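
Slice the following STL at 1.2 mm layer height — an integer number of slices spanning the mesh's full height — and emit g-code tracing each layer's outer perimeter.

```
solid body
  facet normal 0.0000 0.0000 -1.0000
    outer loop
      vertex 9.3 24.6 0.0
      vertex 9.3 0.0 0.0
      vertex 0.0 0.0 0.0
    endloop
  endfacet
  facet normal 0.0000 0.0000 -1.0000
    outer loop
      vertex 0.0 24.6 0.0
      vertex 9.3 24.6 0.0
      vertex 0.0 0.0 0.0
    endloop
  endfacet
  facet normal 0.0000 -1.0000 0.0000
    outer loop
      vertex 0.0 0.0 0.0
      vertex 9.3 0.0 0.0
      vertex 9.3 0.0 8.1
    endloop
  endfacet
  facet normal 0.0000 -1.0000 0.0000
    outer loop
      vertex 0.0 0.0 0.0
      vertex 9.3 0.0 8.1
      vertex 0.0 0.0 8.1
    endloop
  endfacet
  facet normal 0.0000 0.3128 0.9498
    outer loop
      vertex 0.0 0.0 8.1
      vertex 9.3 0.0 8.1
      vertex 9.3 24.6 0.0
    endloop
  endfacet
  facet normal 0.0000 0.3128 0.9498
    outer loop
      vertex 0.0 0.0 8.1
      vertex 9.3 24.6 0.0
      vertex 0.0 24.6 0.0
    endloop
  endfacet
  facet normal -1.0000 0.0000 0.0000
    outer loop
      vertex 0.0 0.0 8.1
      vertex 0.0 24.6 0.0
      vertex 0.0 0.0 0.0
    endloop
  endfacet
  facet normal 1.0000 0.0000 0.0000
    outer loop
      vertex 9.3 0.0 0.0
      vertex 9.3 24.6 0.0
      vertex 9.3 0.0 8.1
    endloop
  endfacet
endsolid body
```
; perimeter-only toolpath
G21 ; units = mm
G90 ; absolute positioning
G28 ; home
; layer 1
G0 Z1.2
G0 X0.0 Y0.0
G1 X9.3 Y0.0
G1 X9.3 Y21.1
G1 X0.0 Y21.1
G1 X0.0 Y0.0
; layer 2
G0 Z2.3
G0 X0.0 Y0.0
G1 X9.3 Y0.0
G1 X9.3 Y17.6
G1 X0.0 Y17.6
G1 X0.0 Y0.0
; layer 3
G0 Z3.5
G0 X0.0 Y0.0
G1 X9.3 Y0.0
G1 X9.3 Y14.1
G1 X0.0 Y14.1
G1 X0.0 Y0.0
; layer 4
G0 Z4.6
G0 X0.0 Y0.0
G1 X9.3 Y0.0
G1 X9.3 Y10.5
G1 X0.0 Y10.5
G1 X0.0 Y0.0
; layer 5
G0 Z5.8
G0 X0.0 Y0.0
G1 X9.3 Y0.0
G1 X9.3 Y7.0
G1 X0.0 Y7.0
G1 X0.0 Y0.0
; layer 6
G0 Z6.9
G0 X0.0 Y0.0
G1 X9.3 Y0.0
G1 X9.3 Y3.5
G1 X0.0 Y3.5
G1 X0.0 Y0.0
M2 ; end

The solid is a wedge (ramp): 9.3 × 24.6 mm base, rising to 8.1 mm along the y=0 edge and sloping linearly to z=0 at y=24.6. Slicing at Δz = 1.2 mm — 7 equal slices spanning the solid's height, so layer i sits at z = i·h/7 — gives 6 non-empty perimeters. Each is a 4-segment closed polygon; G0 lifts to the layer z and rapids to the start vertex, then G1 traces the edges. The cross-section shrinks linearly with z (the slice at the apex is degenerate and omitted).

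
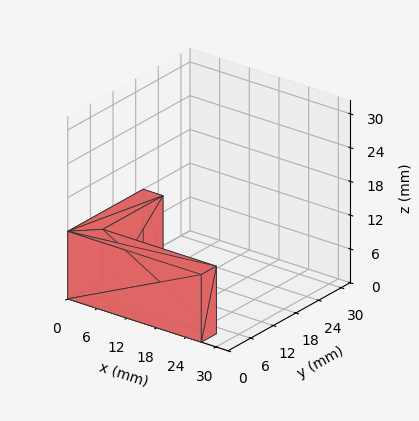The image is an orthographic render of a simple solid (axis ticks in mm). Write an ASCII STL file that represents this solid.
Reading the render: the shape is an L-shaped prism: outer 27 × 20 mm, arm thicknesses ≈ 4 mm (horizontal) and 4 mm (vertical), extruded 12 mm in z (dimensions read to the nearest mm from the axis ticks). For the STL, each face is triangulated and given an outward normal.

solid part
  facet normal 0.0000 0.0000 -1.0000
    outer loop
      vertex 27.000 4.000 0.000
      vertex 27.000 0.000 0.000
      vertex 0.000 0.000 0.000
    endloop
  endfacet
  facet normal 0.0000 0.0000 -1.0000
    outer loop
      vertex 4.000 4.000 0.000
      vertex 27.000 4.000 0.000
      vertex 0.000 0.000 0.000
    endloop
  endfacet
  facet normal 0.0000 0.0000 -1.0000
    outer loop
      vertex 4.000 20.000 0.000
      vertex 4.000 4.000 0.000
      vertex 0.000 0.000 0.000
    endloop
  endfacet
  facet normal 0.0000 0.0000 -1.0000
    outer loop
      vertex 0.000 20.000 0.000
      vertex 4.000 20.000 0.000
      vertex 0.000 0.000 0.000
    endloop
  endfacet
  facet normal 0.0000 0.0000 1.0000
    outer loop
      vertex 0.000 0.000 12.000
      vertex 27.000 0.000 12.000
      vertex 27.000 4.000 12.000
    endloop
  endfacet
  facet normal 0.0000 0.0000 1.0000
    outer loop
      vertex 0.000 0.000 12.000
      vertex 27.000 4.000 12.000
      vertex 4.000 4.000 12.000
    endloop
  endfacet
  facet normal 0.0000 0.0000 1.0000
    outer loop
      vertex 0.000 0.000 12.000
      vertex 4.000 4.000 12.000
      vertex 4.000 20.000 12.000
    endloop
  endfacet
  facet normal 0.0000 0.0000 1.0000
    outer loop
      vertex 0.000 0.000 12.000
      vertex 4.000 20.000 12.000
      vertex 0.000 20.000 12.000
    endloop
  endfacet
  facet normal 0.0000 -1.0000 0.0000
    outer loop
      vertex 0.000 0.000 0.000
      vertex 27.000 0.000 0.000
      vertex 27.000 0.000 12.000
    endloop
  endfacet
  facet normal 0.0000 -1.0000 0.0000
    outer loop
      vertex 0.000 0.000 0.000
      vertex 27.000 0.000 12.000
      vertex 0.000 0.000 12.000
    endloop
  endfacet
  facet normal 1.0000 0.0000 0.0000
    outer loop
      vertex 27.000 0.000 0.000
      vertex 27.000 4.000 0.000
      vertex 27.000 4.000 12.000
    endloop
  endfacet
  facet normal 1.0000 0.0000 0.0000
    outer loop
      vertex 27.000 0.000 0.000
      vertex 27.000 4.000 12.000
      vertex 27.000 0.000 12.000
    endloop
  endfacet
  facet normal 0.0000 1.0000 0.0000
    outer loop
      vertex 27.000 4.000 0.000
      vertex 4.000 4.000 0.000
      vertex 4.000 4.000 12.000
    endloop
  endfacet
  facet normal 0.0000 1.0000 0.0000
    outer loop
      vertex 27.000 4.000 0.000
      vertex 4.000 4.000 12.000
      vertex 27.000 4.000 12.000
    endloop
  endfacet
  facet normal 1.0000 0.0000 0.0000
    outer loop
      vertex 4.000 4.000 0.000
      vertex 4.000 20.000 0.000
      vertex 4.000 20.000 12.000
    endloop
  endfacet
  facet normal 1.0000 0.0000 0.0000
    outer loop
      vertex 4.000 4.000 0.000
      vertex 4.000 20.000 12.000
      vertex 4.000 4.000 12.000
    endloop
  endfacet
  facet normal 0.0000 1.0000 0.0000
    outer loop
      vertex 4.000 20.000 0.000
      vertex 0.000 20.000 0.000
      vertex 0.000 20.000 12.000
    endloop
  endfacet
  facet normal 0.0000 1.0000 0.0000
    outer loop
      vertex 4.000 20.000 0.000
      vertex 0.000 20.000 12.000
      vertex 4.000 20.000 12.000
    endloop
  endfacet
  facet normal -1.0000 0.0000 0.0000
    outer loop
      vertex 0.000 20.000 0.000
      vertex 0.000 0.000 0.000
      vertex 0.000 0.000 12.000
    endloop
  endfacet
  facet normal -1.0000 0.0000 0.0000
    outer loop
      vertex 0.000 20.000 0.000
      vertex 0.000 0.000 12.000
      vertex 0.000 20.000 12.000
    endloop
  endfacet
endsolid part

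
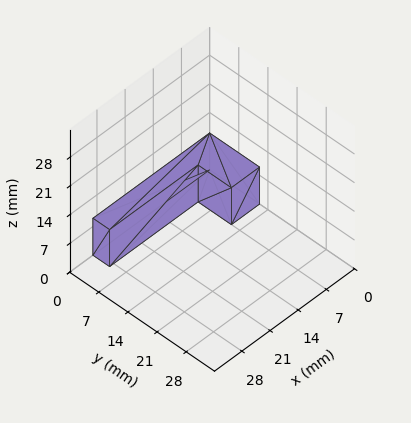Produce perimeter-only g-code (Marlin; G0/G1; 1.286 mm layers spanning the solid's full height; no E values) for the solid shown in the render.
Reading the render: the shape is an L-shaped prism: outer 29 × 12 mm, arm thicknesses ≈ 4 mm (horizontal) and 7 mm (vertical), extruded 9 mm in z (dimensions read to the nearest mm from the axis ticks). For the g-code, the solid's height is divided into equal slices at the stated Δz and each level perimeter traced with G1 moves after a G0 lift.

; perimeter-only toolpath
G21 ; units = mm
G90 ; absolute positioning
G28 ; home
; layer 1
G0 Z1.286
G0 X0.000 Y0.000
G1 X29.000 Y0.000
G1 X29.000 Y4.000
G1 X7.000 Y4.000
G1 X7.000 Y12.000
G1 X0.000 Y12.000
G1 X0.000 Y0.000
; layer 2
G0 Z2.571
G0 X0.000 Y0.000
G1 X29.000 Y0.000
G1 X29.000 Y4.000
G1 X7.000 Y4.000
G1 X7.000 Y12.000
G1 X0.000 Y12.000
G1 X0.000 Y0.000
; layer 3
G0 Z3.857
G0 X0.000 Y0.000
G1 X29.000 Y0.000
G1 X29.000 Y4.000
G1 X7.000 Y4.000
G1 X7.000 Y12.000
G1 X0.000 Y12.000
G1 X0.000 Y0.000
; layer 4
G0 Z5.143
G0 X0.000 Y0.000
G1 X29.000 Y0.000
G1 X29.000 Y4.000
G1 X7.000 Y4.000
G1 X7.000 Y12.000
G1 X0.000 Y12.000
G1 X0.000 Y0.000
; layer 5
G0 Z6.429
G0 X0.000 Y0.000
G1 X29.000 Y0.000
G1 X29.000 Y4.000
G1 X7.000 Y4.000
G1 X7.000 Y12.000
G1 X0.000 Y12.000
G1 X0.000 Y0.000
; layer 6
G0 Z7.714
G0 X0.000 Y0.000
G1 X29.000 Y0.000
G1 X29.000 Y4.000
G1 X7.000 Y4.000
G1 X7.000 Y12.000
G1 X0.000 Y12.000
G1 X0.000 Y0.000
; layer 7
G0 Z9.000
G0 X0.000 Y0.000
G1 X29.000 Y0.000
G1 X29.000 Y4.000
G1 X7.000 Y4.000
G1 X7.000 Y12.000
G1 X0.000 Y12.000
G1 X0.000 Y0.000
M2 ; end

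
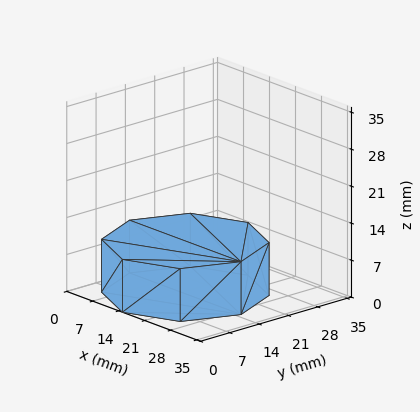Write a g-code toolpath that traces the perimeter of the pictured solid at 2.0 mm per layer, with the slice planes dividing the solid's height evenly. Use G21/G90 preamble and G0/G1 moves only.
Reading the render: the shape is a regular 8-sided prism (a cylinder approximated with 8 flat sides), circumscribed radius ≈ 15 mm, height ≈ 10 mm (dimensions read to the nearest mm from the axis ticks). For the g-code, the solid's height is divided into equal slices at the stated Δz and each level perimeter traced with G1 moves after a G0 lift.

; perimeter-only toolpath
G21 ; units = mm
G90 ; absolute positioning
G28 ; home
; layer 1
G0 Z2.0
G0 X30.0 Y15.0
G1 X25.6 Y25.6
G1 X15.0 Y30.0
G1 X4.4 Y25.6
G1 X0.0 Y15.0
G1 X4.4 Y4.4
G1 X15.0 Y0.0
G1 X25.6 Y4.4
G1 X30.0 Y15.0
; layer 2
G0 Z4.0
G0 X30.0 Y15.0
G1 X25.6 Y25.6
G1 X15.0 Y30.0
G1 X4.4 Y25.6
G1 X0.0 Y15.0
G1 X4.4 Y4.4
G1 X15.0 Y0.0
G1 X25.6 Y4.4
G1 X30.0 Y15.0
; layer 3
G0 Z6.0
G0 X30.0 Y15.0
G1 X25.6 Y25.6
G1 X15.0 Y30.0
G1 X4.4 Y25.6
G1 X0.0 Y15.0
G1 X4.4 Y4.4
G1 X15.0 Y0.0
G1 X25.6 Y4.4
G1 X30.0 Y15.0
; layer 4
G0 Z8.0
G0 X30.0 Y15.0
G1 X25.6 Y25.6
G1 X15.0 Y30.0
G1 X4.4 Y25.6
G1 X0.0 Y15.0
G1 X4.4 Y4.4
G1 X15.0 Y0.0
G1 X25.6 Y4.4
G1 X30.0 Y15.0
; layer 5
G0 Z10.0
G0 X30.0 Y15.0
G1 X25.6 Y25.6
G1 X15.0 Y30.0
G1 X4.4 Y25.6
G1 X0.0 Y15.0
G1 X4.4 Y4.4
G1 X15.0 Y0.0
G1 X25.6 Y4.4
G1 X30.0 Y15.0
M2 ; end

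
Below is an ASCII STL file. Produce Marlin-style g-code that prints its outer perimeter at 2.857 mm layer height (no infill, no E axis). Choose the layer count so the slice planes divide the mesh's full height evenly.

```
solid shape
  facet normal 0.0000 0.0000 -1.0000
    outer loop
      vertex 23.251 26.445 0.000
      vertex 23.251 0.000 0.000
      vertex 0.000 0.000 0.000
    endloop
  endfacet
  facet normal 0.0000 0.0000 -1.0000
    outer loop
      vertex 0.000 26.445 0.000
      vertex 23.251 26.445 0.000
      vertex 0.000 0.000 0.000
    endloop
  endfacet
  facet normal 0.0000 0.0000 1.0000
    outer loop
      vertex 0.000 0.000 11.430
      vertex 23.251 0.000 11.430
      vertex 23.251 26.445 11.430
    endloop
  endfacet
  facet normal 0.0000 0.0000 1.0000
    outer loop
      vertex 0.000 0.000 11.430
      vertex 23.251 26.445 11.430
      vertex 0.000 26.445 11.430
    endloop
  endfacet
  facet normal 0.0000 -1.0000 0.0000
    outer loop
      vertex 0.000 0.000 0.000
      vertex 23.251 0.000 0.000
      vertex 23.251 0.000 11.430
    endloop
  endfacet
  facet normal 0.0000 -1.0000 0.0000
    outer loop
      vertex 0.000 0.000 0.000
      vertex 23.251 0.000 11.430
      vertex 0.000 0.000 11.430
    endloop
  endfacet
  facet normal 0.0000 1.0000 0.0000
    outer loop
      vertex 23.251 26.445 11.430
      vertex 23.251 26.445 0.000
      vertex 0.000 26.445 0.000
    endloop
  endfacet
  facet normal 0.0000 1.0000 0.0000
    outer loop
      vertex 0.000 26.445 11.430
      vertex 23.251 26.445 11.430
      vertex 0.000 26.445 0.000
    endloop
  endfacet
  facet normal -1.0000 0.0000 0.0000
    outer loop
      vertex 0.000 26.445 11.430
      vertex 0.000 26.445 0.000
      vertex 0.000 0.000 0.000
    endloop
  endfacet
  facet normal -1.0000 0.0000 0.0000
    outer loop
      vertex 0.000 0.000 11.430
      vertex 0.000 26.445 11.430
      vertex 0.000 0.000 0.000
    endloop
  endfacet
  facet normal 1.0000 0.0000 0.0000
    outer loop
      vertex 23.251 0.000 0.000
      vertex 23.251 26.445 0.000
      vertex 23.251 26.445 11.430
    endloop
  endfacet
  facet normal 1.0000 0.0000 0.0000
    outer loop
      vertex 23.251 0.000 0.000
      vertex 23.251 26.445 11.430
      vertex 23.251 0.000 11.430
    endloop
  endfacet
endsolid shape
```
; perimeter-only toolpath
G21 ; units = mm
G90 ; absolute positioning
G28 ; home
; layer 1
G0 Z2.857
G0 X0.000 Y0.000
G1 X23.251 Y0.000
G1 X23.251 Y26.445
G1 X0.000 Y26.445
G1 X0.000 Y0.000
; layer 2
G0 Z5.715
G0 X0.000 Y0.000
G1 X23.251 Y0.000
G1 X23.251 Y26.445
G1 X0.000 Y26.445
G1 X0.000 Y0.000
; layer 3
G0 Z8.572
G0 X0.000 Y0.000
G1 X23.251 Y0.000
G1 X23.251 Y26.445
G1 X0.000 Y26.445
G1 X0.000 Y0.000
; layer 4
G0 Z11.430
G0 X0.000 Y0.000
G1 X23.251 Y0.000
G1 X23.251 Y26.445
G1 X0.000 Y26.445
G1 X0.000 Y0.000
M2 ; end

The solid is a rectangular box, roughly 23.3 × 26.4 mm footprint and 11.4 mm tall. Slicing at Δz = 2.857 mm — 4 equal slices spanning the solid's height, so layer i sits at z = i·h/4 — gives 4 non-empty perimeters. Each is a 4-segment closed polygon; G0 lifts to the layer z and rapids to the start vertex, then G1 traces the edges.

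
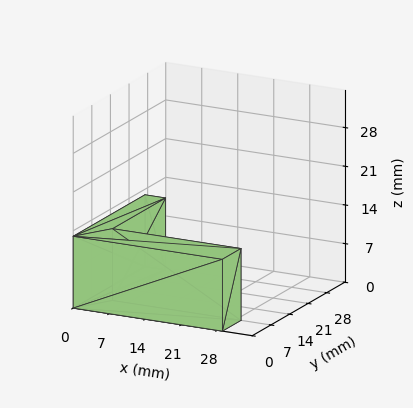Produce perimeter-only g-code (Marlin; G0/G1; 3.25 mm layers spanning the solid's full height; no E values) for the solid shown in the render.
Reading the render: the shape is an L-shaped prism: outer 29 × 27 mm, arm thicknesses ≈ 7 mm (horizontal) and 4 mm (vertical), extruded 13 mm in z (dimensions read to the nearest mm from the axis ticks). For the g-code, the solid's height is divided into equal slices at the stated Δz and each level perimeter traced with G1 moves after a G0 lift.

; perimeter-only toolpath
G21 ; units = mm
G90 ; absolute positioning
G28 ; home
; layer 1
G0 Z3.25
G0 X0.00 Y0.00
G1 X29.00 Y0.00
G1 X29.00 Y7.00
G1 X4.00 Y7.00
G1 X4.00 Y27.00
G1 X0.00 Y27.00
G1 X0.00 Y0.00
; layer 2
G0 Z6.50
G0 X0.00 Y0.00
G1 X29.00 Y0.00
G1 X29.00 Y7.00
G1 X4.00 Y7.00
G1 X4.00 Y27.00
G1 X0.00 Y27.00
G1 X0.00 Y0.00
; layer 3
G0 Z9.75
G0 X0.00 Y0.00
G1 X29.00 Y0.00
G1 X29.00 Y7.00
G1 X4.00 Y7.00
G1 X4.00 Y27.00
G1 X0.00 Y27.00
G1 X0.00 Y0.00
; layer 4
G0 Z13.00
G0 X0.00 Y0.00
G1 X29.00 Y0.00
G1 X29.00 Y7.00
G1 X4.00 Y7.00
G1 X4.00 Y27.00
G1 X0.00 Y27.00
G1 X0.00 Y0.00
M2 ; end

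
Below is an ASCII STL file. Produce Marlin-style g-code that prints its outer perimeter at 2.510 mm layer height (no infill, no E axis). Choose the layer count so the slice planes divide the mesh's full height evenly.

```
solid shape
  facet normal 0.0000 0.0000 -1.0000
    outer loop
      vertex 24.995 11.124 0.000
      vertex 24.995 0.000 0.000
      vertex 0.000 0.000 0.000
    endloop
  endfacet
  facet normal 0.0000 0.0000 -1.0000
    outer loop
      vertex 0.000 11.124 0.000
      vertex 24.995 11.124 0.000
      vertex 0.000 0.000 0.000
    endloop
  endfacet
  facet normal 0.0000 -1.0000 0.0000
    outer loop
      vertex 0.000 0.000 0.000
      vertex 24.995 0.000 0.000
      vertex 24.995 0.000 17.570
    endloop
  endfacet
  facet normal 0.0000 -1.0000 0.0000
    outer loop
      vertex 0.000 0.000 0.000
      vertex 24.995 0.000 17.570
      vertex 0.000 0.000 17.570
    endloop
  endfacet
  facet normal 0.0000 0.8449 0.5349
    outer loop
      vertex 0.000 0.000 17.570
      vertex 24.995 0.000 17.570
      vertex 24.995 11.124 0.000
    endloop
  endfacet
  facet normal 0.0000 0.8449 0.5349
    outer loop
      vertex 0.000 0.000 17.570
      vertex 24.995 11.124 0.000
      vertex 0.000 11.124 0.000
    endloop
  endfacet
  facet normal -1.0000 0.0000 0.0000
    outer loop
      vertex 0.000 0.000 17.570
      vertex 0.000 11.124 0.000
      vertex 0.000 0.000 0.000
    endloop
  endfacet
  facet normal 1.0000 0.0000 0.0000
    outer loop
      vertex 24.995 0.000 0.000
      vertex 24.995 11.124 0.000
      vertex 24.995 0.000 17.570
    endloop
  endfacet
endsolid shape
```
; perimeter-only toolpath
G21 ; units = mm
G90 ; absolute positioning
G28 ; home
; layer 1
G0 Z2.510
G0 X0.000 Y0.000
G1 X24.995 Y0.000
G1 X24.995 Y9.535
G1 X0.000 Y9.535
G1 X0.000 Y0.000
; layer 2
G0 Z5.020
G0 X0.000 Y0.000
G1 X24.995 Y0.000
G1 X24.995 Y7.946
G1 X0.000 Y7.946
G1 X0.000 Y0.000
; layer 3
G0 Z7.530
G0 X0.000 Y0.000
G1 X24.995 Y0.000
G1 X24.995 Y6.357
G1 X0.000 Y6.357
G1 X0.000 Y0.000
; layer 4
G0 Z10.040
G0 X0.000 Y0.000
G1 X24.995 Y0.000
G1 X24.995 Y4.767
G1 X0.000 Y4.767
G1 X0.000 Y0.000
; layer 5
G0 Z12.550
G0 X0.000 Y0.000
G1 X24.995 Y0.000
G1 X24.995 Y3.178
G1 X0.000 Y3.178
G1 X0.000 Y0.000
; layer 6
G0 Z15.060
G0 X0.000 Y0.000
G1 X24.995 Y0.000
G1 X24.995 Y1.589
G1 X0.000 Y1.589
G1 X0.000 Y0.000
M2 ; end

The solid is a wedge (ramp): 25 × 11.1 mm base, rising to 17.6 mm along the y=0 edge and sloping linearly to z=0 at y=11.1. Slicing at Δz = 2.510 mm — 7 equal slices spanning the solid's height, so layer i sits at z = i·h/7 — gives 6 non-empty perimeters. Each is a 4-segment closed polygon; G0 lifts to the layer z and rapids to the start vertex, then G1 traces the edges. The cross-section shrinks linearly with z (the slice at the apex is degenerate and omitted).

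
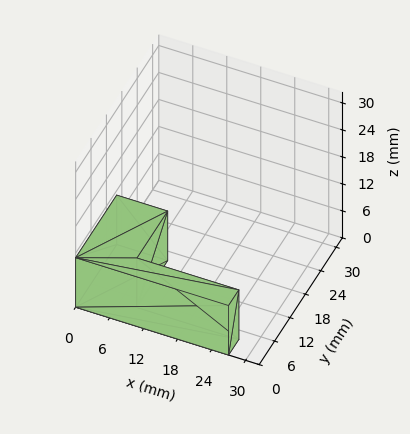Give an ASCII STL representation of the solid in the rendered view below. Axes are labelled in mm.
Reading the render: the shape is an L-shaped prism: outer 27 × 16 mm, arm thicknesses ≈ 4 mm (horizontal) and 9 mm (vertical), extruded 11 mm in z (dimensions read to the nearest mm from the axis ticks). For the STL, each face is triangulated and given an outward normal.

solid part
  facet normal 0.0000 0.0000 -1.0000
    outer loop
      vertex 27.0 4.0 0.0
      vertex 27.0 0.0 0.0
      vertex 0.0 0.0 0.0
    endloop
  endfacet
  facet normal 0.0000 0.0000 -1.0000
    outer loop
      vertex 9.0 4.0 0.0
      vertex 27.0 4.0 0.0
      vertex 0.0 0.0 0.0
    endloop
  endfacet
  facet normal 0.0000 0.0000 -1.0000
    outer loop
      vertex 9.0 16.0 0.0
      vertex 9.0 4.0 0.0
      vertex 0.0 0.0 0.0
    endloop
  endfacet
  facet normal 0.0000 0.0000 -1.0000
    outer loop
      vertex 0.0 16.0 0.0
      vertex 9.0 16.0 0.0
      vertex 0.0 0.0 0.0
    endloop
  endfacet
  facet normal 0.0000 0.0000 1.0000
    outer loop
      vertex 0.0 0.0 11.0
      vertex 27.0 0.0 11.0
      vertex 27.0 4.0 11.0
    endloop
  endfacet
  facet normal 0.0000 0.0000 1.0000
    outer loop
      vertex 0.0 0.0 11.0
      vertex 27.0 4.0 11.0
      vertex 9.0 4.0 11.0
    endloop
  endfacet
  facet normal 0.0000 0.0000 1.0000
    outer loop
      vertex 0.0 0.0 11.0
      vertex 9.0 4.0 11.0
      vertex 9.0 16.0 11.0
    endloop
  endfacet
  facet normal 0.0000 0.0000 1.0000
    outer loop
      vertex 0.0 0.0 11.0
      vertex 9.0 16.0 11.0
      vertex 0.0 16.0 11.0
    endloop
  endfacet
  facet normal 0.0000 -1.0000 0.0000
    outer loop
      vertex 0.0 0.0 0.0
      vertex 27.0 0.0 0.0
      vertex 27.0 0.0 11.0
    endloop
  endfacet
  facet normal 0.0000 -1.0000 0.0000
    outer loop
      vertex 0.0 0.0 0.0
      vertex 27.0 0.0 11.0
      vertex 0.0 0.0 11.0
    endloop
  endfacet
  facet normal 1.0000 0.0000 0.0000
    outer loop
      vertex 27.0 0.0 0.0
      vertex 27.0 4.0 0.0
      vertex 27.0 4.0 11.0
    endloop
  endfacet
  facet normal 1.0000 0.0000 0.0000
    outer loop
      vertex 27.0 0.0 0.0
      vertex 27.0 4.0 11.0
      vertex 27.0 0.0 11.0
    endloop
  endfacet
  facet normal 0.0000 1.0000 0.0000
    outer loop
      vertex 27.0 4.0 0.0
      vertex 9.0 4.0 0.0
      vertex 9.0 4.0 11.0
    endloop
  endfacet
  facet normal 0.0000 1.0000 0.0000
    outer loop
      vertex 27.0 4.0 0.0
      vertex 9.0 4.0 11.0
      vertex 27.0 4.0 11.0
    endloop
  endfacet
  facet normal 1.0000 0.0000 0.0000
    outer loop
      vertex 9.0 4.0 0.0
      vertex 9.0 16.0 0.0
      vertex 9.0 16.0 11.0
    endloop
  endfacet
  facet normal 1.0000 0.0000 0.0000
    outer loop
      vertex 9.0 4.0 0.0
      vertex 9.0 16.0 11.0
      vertex 9.0 4.0 11.0
    endloop
  endfacet
  facet normal 0.0000 1.0000 0.0000
    outer loop
      vertex 9.0 16.0 0.0
      vertex 0.0 16.0 0.0
      vertex 0.0 16.0 11.0
    endloop
  endfacet
  facet normal 0.0000 1.0000 0.0000
    outer loop
      vertex 9.0 16.0 0.0
      vertex 0.0 16.0 11.0
      vertex 9.0 16.0 11.0
    endloop
  endfacet
  facet normal -1.0000 0.0000 0.0000
    outer loop
      vertex 0.0 16.0 0.0
      vertex 0.0 0.0 0.0
      vertex 0.0 0.0 11.0
    endloop
  endfacet
  facet normal -1.0000 0.0000 0.0000
    outer loop
      vertex 0.0 16.0 0.0
      vertex 0.0 0.0 11.0
      vertex 0.0 16.0 11.0
    endloop
  endfacet
endsolid part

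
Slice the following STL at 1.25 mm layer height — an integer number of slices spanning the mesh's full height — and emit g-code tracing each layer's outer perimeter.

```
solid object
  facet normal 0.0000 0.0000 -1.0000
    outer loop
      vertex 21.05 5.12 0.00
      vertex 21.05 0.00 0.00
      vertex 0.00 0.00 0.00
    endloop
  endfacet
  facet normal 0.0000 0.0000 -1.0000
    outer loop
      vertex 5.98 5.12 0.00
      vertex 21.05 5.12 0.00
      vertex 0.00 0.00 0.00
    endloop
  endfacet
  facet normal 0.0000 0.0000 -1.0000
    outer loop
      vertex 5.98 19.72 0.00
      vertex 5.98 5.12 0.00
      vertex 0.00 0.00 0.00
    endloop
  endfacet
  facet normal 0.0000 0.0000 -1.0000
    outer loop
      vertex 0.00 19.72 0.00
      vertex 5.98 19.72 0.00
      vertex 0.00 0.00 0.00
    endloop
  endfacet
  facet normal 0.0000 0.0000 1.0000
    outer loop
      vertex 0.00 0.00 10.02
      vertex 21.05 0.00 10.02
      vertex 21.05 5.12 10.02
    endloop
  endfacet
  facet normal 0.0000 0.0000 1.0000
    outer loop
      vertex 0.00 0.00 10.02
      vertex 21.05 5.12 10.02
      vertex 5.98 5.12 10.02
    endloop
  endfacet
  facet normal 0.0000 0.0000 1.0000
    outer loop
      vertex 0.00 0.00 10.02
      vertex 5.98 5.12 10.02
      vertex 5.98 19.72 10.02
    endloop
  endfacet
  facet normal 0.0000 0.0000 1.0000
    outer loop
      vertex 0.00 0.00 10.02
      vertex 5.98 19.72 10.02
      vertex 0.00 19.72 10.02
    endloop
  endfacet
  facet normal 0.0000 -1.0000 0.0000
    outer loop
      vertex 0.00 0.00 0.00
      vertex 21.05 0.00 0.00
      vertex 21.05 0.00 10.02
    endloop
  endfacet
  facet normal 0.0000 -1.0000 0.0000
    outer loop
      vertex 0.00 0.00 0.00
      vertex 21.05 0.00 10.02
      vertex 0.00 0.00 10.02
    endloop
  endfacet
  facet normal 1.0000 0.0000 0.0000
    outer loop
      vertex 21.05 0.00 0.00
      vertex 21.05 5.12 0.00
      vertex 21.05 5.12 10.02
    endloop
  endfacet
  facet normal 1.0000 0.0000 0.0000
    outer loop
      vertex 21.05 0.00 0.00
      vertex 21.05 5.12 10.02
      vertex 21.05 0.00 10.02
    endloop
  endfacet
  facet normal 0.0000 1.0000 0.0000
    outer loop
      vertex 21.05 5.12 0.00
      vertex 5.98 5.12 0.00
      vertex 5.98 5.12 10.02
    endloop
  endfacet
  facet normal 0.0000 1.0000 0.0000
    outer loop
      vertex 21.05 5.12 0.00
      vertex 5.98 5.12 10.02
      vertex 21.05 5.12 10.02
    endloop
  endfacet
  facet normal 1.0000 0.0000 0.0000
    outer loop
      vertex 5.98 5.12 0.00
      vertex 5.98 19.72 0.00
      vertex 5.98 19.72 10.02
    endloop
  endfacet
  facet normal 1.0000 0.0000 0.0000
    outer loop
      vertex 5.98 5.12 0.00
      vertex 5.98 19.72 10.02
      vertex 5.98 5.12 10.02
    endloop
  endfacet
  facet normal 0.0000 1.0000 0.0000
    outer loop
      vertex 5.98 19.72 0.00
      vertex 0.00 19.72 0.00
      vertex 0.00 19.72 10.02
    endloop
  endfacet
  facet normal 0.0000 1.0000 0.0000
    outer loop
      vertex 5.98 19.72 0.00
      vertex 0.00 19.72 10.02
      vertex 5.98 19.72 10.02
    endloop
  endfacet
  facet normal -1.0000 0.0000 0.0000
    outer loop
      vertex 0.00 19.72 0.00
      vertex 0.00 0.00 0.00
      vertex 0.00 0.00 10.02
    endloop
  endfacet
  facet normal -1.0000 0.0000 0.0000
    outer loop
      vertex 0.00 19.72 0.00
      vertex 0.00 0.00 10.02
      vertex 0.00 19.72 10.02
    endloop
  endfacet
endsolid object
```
; perimeter-only toolpath
G21 ; units = mm
G90 ; absolute positioning
G28 ; home
; layer 1
G0 Z1.25
G0 X0.00 Y0.00
G1 X21.05 Y0.00
G1 X21.05 Y5.12
G1 X5.98 Y5.12
G1 X5.98 Y19.72
G1 X0.00 Y19.72
G1 X0.00 Y0.00
; layer 2
G0 Z2.50
G0 X0.00 Y0.00
G1 X21.05 Y0.00
G1 X21.05 Y5.12
G1 X5.98 Y5.12
G1 X5.98 Y19.72
G1 X0.00 Y19.72
G1 X0.00 Y0.00
; layer 3
G0 Z3.76
G0 X0.00 Y0.00
G1 X21.05 Y0.00
G1 X21.05 Y5.12
G1 X5.98 Y5.12
G1 X5.98 Y19.72
G1 X0.00 Y19.72
G1 X0.00 Y0.00
; layer 4
G0 Z5.01
G0 X0.00 Y0.00
G1 X21.05 Y0.00
G1 X21.05 Y5.12
G1 X5.98 Y5.12
G1 X5.98 Y19.72
G1 X0.00 Y19.72
G1 X0.00 Y0.00
; layer 5
G0 Z6.26
G0 X0.00 Y0.00
G1 X21.05 Y0.00
G1 X21.05 Y5.12
G1 X5.98 Y5.12
G1 X5.98 Y19.72
G1 X0.00 Y19.72
G1 X0.00 Y0.00
; layer 6
G0 Z7.51
G0 X0.00 Y0.00
G1 X21.05 Y0.00
G1 X21.05 Y5.12
G1 X5.98 Y5.12
G1 X5.98 Y19.72
G1 X0.00 Y19.72
G1 X0.00 Y0.00
; layer 7
G0 Z8.77
G0 X0.00 Y0.00
G1 X21.05 Y0.00
G1 X21.05 Y5.12
G1 X5.98 Y5.12
G1 X5.98 Y19.72
G1 X0.00 Y19.72
G1 X0.00 Y0.00
; layer 8
G0 Z10.02
G0 X0.00 Y0.00
G1 X21.05 Y0.00
G1 X21.05 Y5.12
G1 X5.98 Y5.12
G1 X5.98 Y19.72
G1 X0.00 Y19.72
G1 X0.00 Y0.00
M2 ; end

The solid is an L-shaped prism: outer 21.1 × 19.7 mm, arm thicknesses ≈ 5.12 mm (horizontal) and 5.98 mm (vertical), extruded 10 mm in z. Slicing at Δz = 1.25 mm — 8 equal slices spanning the solid's height, so layer i sits at z = i·h/8 — gives 8 non-empty perimeters. Each is a 6-segment closed polygon; G0 lifts to the layer z and rapids to the start vertex, then G1 traces the edges.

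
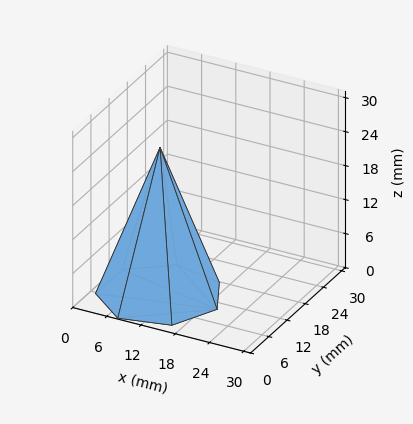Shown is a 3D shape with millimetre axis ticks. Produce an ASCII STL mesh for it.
Reading the render: the shape is a regular 7-sided pyramid, base circumscribed radius ≈ 10 mm, apex at z ≈ 26 mm (dimensions read to the nearest mm from the axis ticks). For the STL, each face is triangulated and given an outward normal.

solid part
  facet normal 0.0000 0.0000 -1.0000
    outer loop
      vertex 7.77 19.75 0.00
      vertex 16.23 17.82 0.00
      vertex 20.00 10.00 0.00
    endloop
  endfacet
  facet normal 0.0000 0.0000 -1.0000
    outer loop
      vertex 0.99 14.34 0.00
      vertex 7.77 19.75 0.00
      vertex 20.00 10.00 0.00
    endloop
  endfacet
  facet normal 0.0000 0.0000 -1.0000
    outer loop
      vertex 0.99 5.66 0.00
      vertex 0.99 14.34 0.00
      vertex 20.00 10.00 0.00
    endloop
  endfacet
  facet normal 0.0000 0.0000 -1.0000
    outer loop
      vertex 7.77 0.25 0.00
      vertex 0.99 5.66 0.00
      vertex 20.00 10.00 0.00
    endloop
  endfacet
  facet normal 0.0000 0.0000 -1.0000
    outer loop
      vertex 16.23 2.18 0.00
      vertex 7.77 0.25 0.00
      vertex 20.00 10.00 0.00
    endloop
  endfacet
  facet normal 0.8511 0.4103 0.3274
    outer loop
      vertex 20.00 10.00 0.00
      vertex 16.23 17.82 0.00
      vertex 10.00 10.00 26.00
    endloop
  endfacet
  facet normal 0.2102 0.9212 0.3274
    outer loop
      vertex 16.23 17.82 0.00
      vertex 7.77 19.75 0.00
      vertex 10.00 10.00 26.00
    endloop
  endfacet
  facet normal -0.5893 0.7385 0.3275
    outer loop
      vertex 7.77 19.75 0.00
      vertex 0.99 14.34 0.00
      vertex 10.00 10.00 26.00
    endloop
  endfacet
  facet normal -0.9449 0.0000 0.3274
    outer loop
      vertex 0.99 14.34 0.00
      vertex 0.99 5.66 0.00
      vertex 10.00 10.00 26.00
    endloop
  endfacet
  facet normal -0.5893 -0.7385 0.3275
    outer loop
      vertex 0.99 5.66 0.00
      vertex 7.77 0.25 0.00
      vertex 10.00 10.00 26.00
    endloop
  endfacet
  facet normal 0.2102 -0.9212 0.3274
    outer loop
      vertex 7.77 0.25 0.00
      vertex 16.23 2.18 0.00
      vertex 10.00 10.00 26.00
    endloop
  endfacet
  facet normal 0.8511 -0.4103 0.3274
    outer loop
      vertex 16.23 2.18 0.00
      vertex 20.00 10.00 0.00
      vertex 10.00 10.00 26.00
    endloop
  endfacet
endsolid part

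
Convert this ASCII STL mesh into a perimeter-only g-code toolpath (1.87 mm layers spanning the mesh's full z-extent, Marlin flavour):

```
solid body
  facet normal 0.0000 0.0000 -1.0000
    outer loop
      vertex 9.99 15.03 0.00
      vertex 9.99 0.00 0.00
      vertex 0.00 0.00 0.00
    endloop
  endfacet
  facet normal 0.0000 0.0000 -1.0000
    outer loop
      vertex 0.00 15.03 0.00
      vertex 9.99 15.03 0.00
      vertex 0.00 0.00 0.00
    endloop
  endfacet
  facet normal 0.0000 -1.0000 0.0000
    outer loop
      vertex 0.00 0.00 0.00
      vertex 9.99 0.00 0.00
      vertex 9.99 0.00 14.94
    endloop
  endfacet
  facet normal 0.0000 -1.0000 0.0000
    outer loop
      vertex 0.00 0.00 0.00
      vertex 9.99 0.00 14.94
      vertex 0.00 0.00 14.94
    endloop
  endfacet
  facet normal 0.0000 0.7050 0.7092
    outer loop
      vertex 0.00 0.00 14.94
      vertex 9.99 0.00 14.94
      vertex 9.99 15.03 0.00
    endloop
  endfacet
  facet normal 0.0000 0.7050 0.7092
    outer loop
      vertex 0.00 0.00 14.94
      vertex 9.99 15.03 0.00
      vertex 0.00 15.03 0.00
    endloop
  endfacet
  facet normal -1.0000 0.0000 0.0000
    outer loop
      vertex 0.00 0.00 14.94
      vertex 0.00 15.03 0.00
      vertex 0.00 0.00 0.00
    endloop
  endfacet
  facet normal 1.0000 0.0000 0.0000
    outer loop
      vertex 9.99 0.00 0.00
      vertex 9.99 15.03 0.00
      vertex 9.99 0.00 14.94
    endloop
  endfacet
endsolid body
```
; perimeter-only toolpath
G21 ; units = mm
G90 ; absolute positioning
G28 ; home
; layer 1
G0 Z1.87
G0 X0.00 Y0.00
G1 X9.99 Y0.00
G1 X9.99 Y13.15
G1 X0.00 Y13.15
G1 X0.00 Y0.00
; layer 2
G0 Z3.73
G0 X0.00 Y0.00
G1 X9.99 Y0.00
G1 X9.99 Y11.27
G1 X0.00 Y11.27
G1 X0.00 Y0.00
; layer 3
G0 Z5.60
G0 X0.00 Y0.00
G1 X9.99 Y0.00
G1 X9.99 Y9.39
G1 X0.00 Y9.39
G1 X0.00 Y0.00
; layer 4
G0 Z7.47
G0 X0.00 Y0.00
G1 X9.99 Y0.00
G1 X9.99 Y7.51
G1 X0.00 Y7.51
G1 X0.00 Y0.00
; layer 5
G0 Z9.34
G0 X0.00 Y0.00
G1 X9.99 Y0.00
G1 X9.99 Y5.64
G1 X0.00 Y5.64
G1 X0.00 Y0.00
; layer 6
G0 Z11.21
G0 X0.00 Y0.00
G1 X9.99 Y0.00
G1 X9.99 Y3.76
G1 X0.00 Y3.76
G1 X0.00 Y0.00
; layer 7
G0 Z13.07
G0 X0.00 Y0.00
G1 X9.99 Y0.00
G1 X9.99 Y1.88
G1 X0.00 Y1.88
G1 X0.00 Y0.00
M2 ; end

The solid is a wedge (ramp): 9.99 × 15 mm base, rising to 14.9 mm along the y=0 edge and sloping linearly to z=0 at y=15. Slicing at Δz = 1.87 mm — 8 equal slices spanning the solid's height, so layer i sits at z = i·h/8 — gives 7 non-empty perimeters. Each is a 4-segment closed polygon; G0 lifts to the layer z and rapids to the start vertex, then G1 traces the edges. The cross-section shrinks linearly with z (the slice at the apex is degenerate and omitted).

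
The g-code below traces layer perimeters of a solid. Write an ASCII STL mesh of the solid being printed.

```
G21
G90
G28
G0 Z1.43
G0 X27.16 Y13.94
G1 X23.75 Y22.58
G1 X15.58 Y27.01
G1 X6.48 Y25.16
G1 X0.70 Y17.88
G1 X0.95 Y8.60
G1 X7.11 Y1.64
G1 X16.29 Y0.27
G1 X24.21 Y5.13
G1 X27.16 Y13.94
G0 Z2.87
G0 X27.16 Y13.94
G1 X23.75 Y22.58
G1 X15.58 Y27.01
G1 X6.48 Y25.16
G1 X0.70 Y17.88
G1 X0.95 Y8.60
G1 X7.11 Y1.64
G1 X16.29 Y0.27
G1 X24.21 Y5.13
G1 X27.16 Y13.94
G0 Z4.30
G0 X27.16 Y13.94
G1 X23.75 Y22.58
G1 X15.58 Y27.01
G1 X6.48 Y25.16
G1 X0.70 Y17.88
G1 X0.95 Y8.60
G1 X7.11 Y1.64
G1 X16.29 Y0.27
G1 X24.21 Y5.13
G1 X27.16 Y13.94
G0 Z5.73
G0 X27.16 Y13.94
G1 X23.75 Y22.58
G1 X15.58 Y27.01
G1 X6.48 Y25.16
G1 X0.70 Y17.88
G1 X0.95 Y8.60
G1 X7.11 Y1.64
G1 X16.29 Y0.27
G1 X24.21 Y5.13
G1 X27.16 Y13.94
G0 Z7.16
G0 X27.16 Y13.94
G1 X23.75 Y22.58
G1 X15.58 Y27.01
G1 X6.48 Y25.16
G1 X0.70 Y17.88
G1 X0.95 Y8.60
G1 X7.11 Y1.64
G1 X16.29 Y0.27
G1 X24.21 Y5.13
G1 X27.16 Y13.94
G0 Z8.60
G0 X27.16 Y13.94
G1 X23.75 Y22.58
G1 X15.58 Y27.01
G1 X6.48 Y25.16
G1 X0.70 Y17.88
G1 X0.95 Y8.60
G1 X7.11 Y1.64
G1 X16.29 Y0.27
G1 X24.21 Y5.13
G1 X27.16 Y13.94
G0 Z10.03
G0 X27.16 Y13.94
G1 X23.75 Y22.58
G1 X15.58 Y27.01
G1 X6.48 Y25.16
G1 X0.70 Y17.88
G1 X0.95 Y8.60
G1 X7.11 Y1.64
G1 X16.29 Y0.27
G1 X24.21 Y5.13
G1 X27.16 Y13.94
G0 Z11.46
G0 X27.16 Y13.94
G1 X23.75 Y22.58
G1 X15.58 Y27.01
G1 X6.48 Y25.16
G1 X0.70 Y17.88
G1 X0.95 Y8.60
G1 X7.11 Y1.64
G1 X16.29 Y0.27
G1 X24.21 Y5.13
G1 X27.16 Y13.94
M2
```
solid part
  facet normal 0.0000 0.0000 -1.0000
    outer loop
      vertex 15.58 27.01 0.00
      vertex 23.75 22.58 0.00
      vertex 27.16 13.94 0.00
    endloop
  endfacet
  facet normal 0.0000 0.0000 -1.0000
    outer loop
      vertex 6.48 25.16 0.00
      vertex 15.58 27.01 0.00
      vertex 27.16 13.94 0.00
    endloop
  endfacet
  facet normal 0.0000 0.0000 -1.0000
    outer loop
      vertex 0.70 17.88 0.00
      vertex 6.48 25.16 0.00
      vertex 27.16 13.94 0.00
    endloop
  endfacet
  facet normal 0.0000 0.0000 -1.0000
    outer loop
      vertex 0.95 8.60 0.00
      vertex 0.70 17.88 0.00
      vertex 27.16 13.94 0.00
    endloop
  endfacet
  facet normal 0.0000 0.0000 -1.0000
    outer loop
      vertex 7.11 1.64 0.00
      vertex 0.95 8.60 0.00
      vertex 27.16 13.94 0.00
    endloop
  endfacet
  facet normal 0.0000 0.0000 -1.0000
    outer loop
      vertex 16.29 0.27 0.00
      vertex 7.11 1.64 0.00
      vertex 27.16 13.94 0.00
    endloop
  endfacet
  facet normal 0.0000 0.0000 -1.0000
    outer loop
      vertex 24.21 5.13 0.00
      vertex 16.29 0.27 0.00
      vertex 27.16 13.94 0.00
    endloop
  endfacet
  facet normal 0.0000 0.0000 1.0000
    outer loop
      vertex 27.16 13.94 11.46
      vertex 23.75 22.58 11.46
      vertex 15.58 27.01 11.46
    endloop
  endfacet
  facet normal 0.0000 0.0000 1.0000
    outer loop
      vertex 27.16 13.94 11.46
      vertex 15.58 27.01 11.46
      vertex 6.48 25.16 11.46
    endloop
  endfacet
  facet normal 0.0000 0.0000 1.0000
    outer loop
      vertex 27.16 13.94 11.46
      vertex 6.48 25.16 11.46
      vertex 0.70 17.88 11.46
    endloop
  endfacet
  facet normal 0.0000 0.0000 1.0000
    outer loop
      vertex 27.16 13.94 11.46
      vertex 0.70 17.88 11.46
      vertex 0.95 8.60 11.46
    endloop
  endfacet
  facet normal 0.0000 0.0000 1.0000
    outer loop
      vertex 27.16 13.94 11.46
      vertex 0.95 8.60 11.46
      vertex 7.11 1.64 11.46
    endloop
  endfacet
  facet normal 0.0000 0.0000 1.0000
    outer loop
      vertex 27.16 13.94 11.46
      vertex 7.11 1.64 11.46
      vertex 16.29 0.27 11.46
    endloop
  endfacet
  facet normal 0.0000 0.0000 1.0000
    outer loop
      vertex 27.16 13.94 11.46
      vertex 16.29 0.27 11.46
      vertex 24.21 5.13 11.46
    endloop
  endfacet
  facet normal 0.9302 0.3671 0.0000
    outer loop
      vertex 27.16 13.94 0.00
      vertex 23.75 22.58 0.00
      vertex 23.75 22.58 11.46
    endloop
  endfacet
  facet normal 0.9302 0.3671 0.0000
    outer loop
      vertex 27.16 13.94 0.00
      vertex 23.75 22.58 11.46
      vertex 27.16 13.94 11.46
    endloop
  endfacet
  facet normal 0.4767 0.8791 0.0000
    outer loop
      vertex 23.75 22.58 0.00
      vertex 15.58 27.01 0.00
      vertex 15.58 27.01 11.46
    endloop
  endfacet
  facet normal 0.4767 0.8791 0.0000
    outer loop
      vertex 23.75 22.58 0.00
      vertex 15.58 27.01 11.46
      vertex 23.75 22.58 11.46
    endloop
  endfacet
  facet normal -0.1992 0.9800 0.0000
    outer loop
      vertex 15.58 27.01 0.00
      vertex 6.48 25.16 0.00
      vertex 6.48 25.16 11.46
    endloop
  endfacet
  facet normal -0.1992 0.9800 0.0000
    outer loop
      vertex 15.58 27.01 0.00
      vertex 6.48 25.16 11.46
      vertex 15.58 27.01 11.46
    endloop
  endfacet
  facet normal -0.7832 0.6218 0.0000
    outer loop
      vertex 6.48 25.16 0.00
      vertex 0.70 17.88 0.00
      vertex 0.70 17.88 11.46
    endloop
  endfacet
  facet normal -0.7832 0.6218 0.0000
    outer loop
      vertex 6.48 25.16 0.00
      vertex 0.70 17.88 11.46
      vertex 6.48 25.16 11.46
    endloop
  endfacet
  facet normal -0.9996 -0.0269 0.0000
    outer loop
      vertex 0.70 17.88 0.00
      vertex 0.95 8.60 0.00
      vertex 0.95 8.60 11.46
    endloop
  endfacet
  facet normal -0.9996 -0.0269 0.0000
    outer loop
      vertex 0.70 17.88 0.00
      vertex 0.95 8.60 11.46
      vertex 0.70 17.88 11.46
    endloop
  endfacet
  facet normal -0.7488 -0.6628 0.0000
    outer loop
      vertex 0.95 8.60 0.00
      vertex 7.11 1.64 0.00
      vertex 7.11 1.64 11.46
    endloop
  endfacet
  facet normal -0.7488 -0.6628 0.0000
    outer loop
      vertex 0.95 8.60 0.00
      vertex 7.11 1.64 11.46
      vertex 0.95 8.60 11.46
    endloop
  endfacet
  facet normal -0.1476 -0.9890 0.0000
    outer loop
      vertex 7.11 1.64 0.00
      vertex 16.29 0.27 0.00
      vertex 16.29 0.27 11.46
    endloop
  endfacet
  facet normal -0.1476 -0.9890 0.0000
    outer loop
      vertex 7.11 1.64 0.00
      vertex 16.29 0.27 11.46
      vertex 7.11 1.64 11.46
    endloop
  endfacet
  facet normal 0.5230 -0.8523 0.0000
    outer loop
      vertex 16.29 0.27 0.00
      vertex 24.21 5.13 0.00
      vertex 24.21 5.13 11.46
    endloop
  endfacet
  facet normal 0.5230 -0.8523 0.0000
    outer loop
      vertex 16.29 0.27 0.00
      vertex 24.21 5.13 11.46
      vertex 16.29 0.27 11.46
    endloop
  endfacet
  facet normal 0.9483 -0.3175 0.0000
    outer loop
      vertex 24.21 5.13 0.00
      vertex 27.16 13.94 0.00
      vertex 27.16 13.94 11.46
    endloop
  endfacet
  facet normal 0.9483 -0.3175 0.0000
    outer loop
      vertex 24.21 5.13 0.00
      vertex 27.16 13.94 11.46
      vertex 24.21 5.13 11.46
    endloop
  endfacet
endsolid part

The G0 Z moves step by Δz≈1.43 mm. Every layer's G1 loop is the same polygon, so the solid is a straight extrusion of it from z=0 to z≈11.5. Closing with flat bottom and top caps and triangulating gives 32 facets — a regular 9-sided prism (a cylinder approximated with 9 flat sides), circumscribed radius ≈ 13.6 mm, height ≈ 11.5 mm.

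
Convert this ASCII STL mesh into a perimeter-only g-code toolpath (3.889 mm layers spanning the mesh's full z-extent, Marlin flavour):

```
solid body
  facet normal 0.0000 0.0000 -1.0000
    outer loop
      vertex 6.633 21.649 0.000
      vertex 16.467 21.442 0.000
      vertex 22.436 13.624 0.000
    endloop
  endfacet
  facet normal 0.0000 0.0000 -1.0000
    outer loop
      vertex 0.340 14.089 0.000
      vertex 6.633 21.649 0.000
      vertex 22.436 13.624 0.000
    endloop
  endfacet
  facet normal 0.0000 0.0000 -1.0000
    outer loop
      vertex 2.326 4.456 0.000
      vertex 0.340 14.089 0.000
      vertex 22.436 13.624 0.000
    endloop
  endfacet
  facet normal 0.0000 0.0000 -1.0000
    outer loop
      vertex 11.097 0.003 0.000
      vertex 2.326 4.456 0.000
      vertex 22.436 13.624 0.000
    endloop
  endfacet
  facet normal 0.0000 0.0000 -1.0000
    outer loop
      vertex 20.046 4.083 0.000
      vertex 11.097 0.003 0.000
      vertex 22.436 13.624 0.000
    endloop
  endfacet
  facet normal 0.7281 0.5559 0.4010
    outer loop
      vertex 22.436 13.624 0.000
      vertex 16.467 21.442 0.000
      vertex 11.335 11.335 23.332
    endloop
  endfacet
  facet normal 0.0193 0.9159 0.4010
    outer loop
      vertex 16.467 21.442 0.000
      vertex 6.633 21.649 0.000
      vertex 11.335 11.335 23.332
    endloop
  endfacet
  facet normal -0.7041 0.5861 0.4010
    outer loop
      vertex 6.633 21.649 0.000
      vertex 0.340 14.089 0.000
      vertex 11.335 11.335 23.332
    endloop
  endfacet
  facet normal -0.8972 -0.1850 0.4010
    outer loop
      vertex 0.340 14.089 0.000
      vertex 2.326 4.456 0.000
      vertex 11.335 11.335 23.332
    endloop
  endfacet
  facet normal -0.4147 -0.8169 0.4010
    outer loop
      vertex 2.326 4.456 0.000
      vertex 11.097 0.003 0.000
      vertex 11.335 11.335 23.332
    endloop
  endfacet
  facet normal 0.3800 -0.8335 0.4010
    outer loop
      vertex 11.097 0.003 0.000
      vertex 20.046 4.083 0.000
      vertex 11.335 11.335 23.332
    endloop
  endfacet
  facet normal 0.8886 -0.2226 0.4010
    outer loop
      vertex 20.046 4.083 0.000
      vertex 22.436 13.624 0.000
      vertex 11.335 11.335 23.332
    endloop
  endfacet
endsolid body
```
; perimeter-only toolpath
G21 ; units = mm
G90 ; absolute positioning
G28 ; home
; layer 1
G0 Z3.889
G0 X20.586 Y13.243
G1 X15.612 Y19.758
G1 X7.417 Y19.930
G1 X2.173 Y13.630
G1 X3.828 Y5.603
G1 X11.137 Y1.892
G1 X18.594 Y5.292
G1 X20.586 Y13.243
; layer 2
G0 Z7.777
G0 X18.736 Y12.861
G1 X14.756 Y18.073
G1 X8.200 Y18.211
G1 X4.005 Y13.171
G1 X5.329 Y6.749
G1 X11.176 Y3.780
G1 X17.142 Y6.500
G1 X18.736 Y12.861
; layer 3
G0 Z11.666
G0 X16.886 Y12.480
G1 X13.901 Y16.389
G1 X8.984 Y16.492
G1 X5.838 Y12.712
G1 X6.831 Y7.896
G1 X11.216 Y5.669
G1 X15.691 Y7.709
G1 X16.886 Y12.480
; layer 4
G0 Z15.555
G0 X15.035 Y12.098
G1 X13.046 Y14.704
G1 X9.768 Y14.773
G1 X7.670 Y12.253
G1 X8.332 Y9.042
G1 X11.256 Y7.558
G1 X14.239 Y8.918
G1 X15.035 Y12.098
; layer 5
G0 Z19.443
G0 X13.185 Y11.716
G1 X12.190 Y13.020
G1 X10.551 Y13.054
G1 X9.503 Y11.794
G1 X9.834 Y10.189
G1 X11.295 Y9.446
G1 X12.787 Y10.126
G1 X13.185 Y11.716
M2 ; end

The solid is a regular 7-sided pyramid, base circumscribed radius ≈ 11.3 mm, apex at z ≈ 23.3 mm. Slicing at Δz = 3.889 mm — 6 equal slices spanning the solid's height, so layer i sits at z = i·h/6 — gives 5 non-empty perimeters. Each is a 7-segment closed polygon; G0 lifts to the layer z and rapids to the start vertex, then G1 traces the edges. The cross-section shrinks linearly with z (the slice at the apex is degenerate and omitted).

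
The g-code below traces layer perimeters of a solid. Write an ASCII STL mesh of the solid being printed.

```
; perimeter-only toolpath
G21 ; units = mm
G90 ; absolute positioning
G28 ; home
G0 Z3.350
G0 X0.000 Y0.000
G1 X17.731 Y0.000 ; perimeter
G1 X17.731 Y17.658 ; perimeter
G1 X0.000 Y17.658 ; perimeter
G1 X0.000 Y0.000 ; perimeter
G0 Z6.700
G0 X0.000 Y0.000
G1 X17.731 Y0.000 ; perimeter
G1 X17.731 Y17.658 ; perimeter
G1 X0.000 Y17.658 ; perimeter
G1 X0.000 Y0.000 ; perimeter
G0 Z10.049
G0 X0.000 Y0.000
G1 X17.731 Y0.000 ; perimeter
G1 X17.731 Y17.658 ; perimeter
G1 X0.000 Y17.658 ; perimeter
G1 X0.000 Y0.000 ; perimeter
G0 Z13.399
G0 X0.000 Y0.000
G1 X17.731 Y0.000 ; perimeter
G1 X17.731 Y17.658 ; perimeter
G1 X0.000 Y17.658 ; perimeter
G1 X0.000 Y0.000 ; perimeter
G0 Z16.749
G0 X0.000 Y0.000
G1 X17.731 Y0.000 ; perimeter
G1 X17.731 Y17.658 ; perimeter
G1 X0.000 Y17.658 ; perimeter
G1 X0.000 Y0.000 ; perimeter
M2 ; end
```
solid part
  facet normal 0.0000 0.0000 -1.0000
    outer loop
      vertex 17.731 17.658 0.000
      vertex 17.731 0.000 0.000
      vertex 0.000 0.000 0.000
    endloop
  endfacet
  facet normal 0.0000 0.0000 -1.0000
    outer loop
      vertex 0.000 17.658 0.000
      vertex 17.731 17.658 0.000
      vertex 0.000 0.000 0.000
    endloop
  endfacet
  facet normal 0.0000 0.0000 1.0000
    outer loop
      vertex 0.000 0.000 16.749
      vertex 17.731 0.000 16.749
      vertex 17.731 17.658 16.749
    endloop
  endfacet
  facet normal 0.0000 0.0000 1.0000
    outer loop
      vertex 0.000 0.000 16.749
      vertex 17.731 17.658 16.749
      vertex 0.000 17.658 16.749
    endloop
  endfacet
  facet normal 0.0000 -1.0000 0.0000
    outer loop
      vertex 0.000 0.000 0.000
      vertex 17.731 0.000 0.000
      vertex 17.731 0.000 16.749
    endloop
  endfacet
  facet normal 0.0000 -1.0000 0.0000
    outer loop
      vertex 0.000 0.000 0.000
      vertex 17.731 0.000 16.749
      vertex 0.000 0.000 16.749
    endloop
  endfacet
  facet normal 0.0000 1.0000 0.0000
    outer loop
      vertex 17.731 17.658 16.749
      vertex 17.731 17.658 0.000
      vertex 0.000 17.658 0.000
    endloop
  endfacet
  facet normal 0.0000 1.0000 0.0000
    outer loop
      vertex 0.000 17.658 16.749
      vertex 17.731 17.658 16.749
      vertex 0.000 17.658 0.000
    endloop
  endfacet
  facet normal -1.0000 0.0000 0.0000
    outer loop
      vertex 0.000 17.658 16.749
      vertex 0.000 17.658 0.000
      vertex 0.000 0.000 0.000
    endloop
  endfacet
  facet normal -1.0000 0.0000 0.0000
    outer loop
      vertex 0.000 0.000 16.749
      vertex 0.000 17.658 16.749
      vertex 0.000 0.000 0.000
    endloop
  endfacet
  facet normal 1.0000 0.0000 0.0000
    outer loop
      vertex 17.731 0.000 0.000
      vertex 17.731 17.658 0.000
      vertex 17.731 17.658 16.749
    endloop
  endfacet
  facet normal 1.0000 0.0000 0.0000
    outer loop
      vertex 17.731 0.000 0.000
      vertex 17.731 17.658 16.749
      vertex 17.731 0.000 16.749
    endloop
  endfacet
endsolid part

The G0 Z moves step by Δz≈3.350 mm. Every layer's G1 loop is the same polygon, so the solid is a straight extrusion of it from z=0 to z≈16.7. Closing with flat bottom and top caps and triangulating gives 12 facets — a rectangular box, roughly 17.7 × 17.7 mm footprint and 16.7 mm tall.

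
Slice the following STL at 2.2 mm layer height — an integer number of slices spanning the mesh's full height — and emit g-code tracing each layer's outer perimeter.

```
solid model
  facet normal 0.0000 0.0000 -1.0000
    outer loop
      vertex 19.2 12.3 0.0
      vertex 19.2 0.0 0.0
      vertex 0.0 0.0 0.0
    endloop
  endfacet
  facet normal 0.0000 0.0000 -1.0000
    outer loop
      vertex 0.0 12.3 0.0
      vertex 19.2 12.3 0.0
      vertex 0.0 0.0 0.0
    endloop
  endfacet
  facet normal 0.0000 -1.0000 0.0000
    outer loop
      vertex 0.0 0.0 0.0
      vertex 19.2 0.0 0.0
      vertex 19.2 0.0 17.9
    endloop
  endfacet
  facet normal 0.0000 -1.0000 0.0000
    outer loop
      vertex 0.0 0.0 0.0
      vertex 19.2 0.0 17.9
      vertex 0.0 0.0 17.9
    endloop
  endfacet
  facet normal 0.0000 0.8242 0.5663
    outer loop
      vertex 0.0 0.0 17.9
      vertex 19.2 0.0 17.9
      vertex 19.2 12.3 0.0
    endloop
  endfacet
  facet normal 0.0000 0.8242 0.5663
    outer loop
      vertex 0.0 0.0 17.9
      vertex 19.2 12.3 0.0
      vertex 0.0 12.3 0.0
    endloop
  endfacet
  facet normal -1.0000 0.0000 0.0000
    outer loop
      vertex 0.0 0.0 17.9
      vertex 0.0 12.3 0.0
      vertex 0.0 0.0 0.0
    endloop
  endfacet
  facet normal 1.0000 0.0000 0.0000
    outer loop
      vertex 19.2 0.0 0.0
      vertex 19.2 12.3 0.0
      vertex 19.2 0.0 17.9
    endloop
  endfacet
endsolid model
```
; perimeter-only toolpath
G21 ; units = mm
G90 ; absolute positioning
G28 ; home
; layer 1
G0 Z2.2
G0 X0.0 Y0.0
G1 X19.2 Y0.0
G1 X19.2 Y10.8
G1 X0.0 Y10.8
G1 X0.0 Y0.0
; layer 2
G0 Z4.5
G0 X0.0 Y0.0
G1 X19.2 Y0.0
G1 X19.2 Y9.2
G1 X0.0 Y9.2
G1 X0.0 Y0.0
; layer 3
G0 Z6.7
G0 X0.0 Y0.0
G1 X19.2 Y0.0
G1 X19.2 Y7.7
G1 X0.0 Y7.7
G1 X0.0 Y0.0
; layer 4
G0 Z8.9
G0 X0.0 Y0.0
G1 X19.2 Y0.0
G1 X19.2 Y6.2
G1 X0.0 Y6.2
G1 X0.0 Y0.0
; layer 5
G0 Z11.2
G0 X0.0 Y0.0
G1 X19.2 Y0.0
G1 X19.2 Y4.6
G1 X0.0 Y4.6
G1 X0.0 Y0.0
; layer 6
G0 Z13.4
G0 X0.0 Y0.0
G1 X19.2 Y0.0
G1 X19.2 Y3.1
G1 X0.0 Y3.1
G1 X0.0 Y0.0
; layer 7
G0 Z15.7
G0 X0.0 Y0.0
G1 X19.2 Y0.0
G1 X19.2 Y1.5
G1 X0.0 Y1.5
G1 X0.0 Y0.0
M2 ; end

The solid is a wedge (ramp): 19.2 × 12.3 mm base, rising to 17.9 mm along the y=0 edge and sloping linearly to z=0 at y=12.3. Slicing at Δz = 2.2 mm — 8 equal slices spanning the solid's height, so layer i sits at z = i·h/8 — gives 7 non-empty perimeters. Each is a 4-segment closed polygon; G0 lifts to the layer z and rapids to the start vertex, then G1 traces the edges. The cross-section shrinks linearly with z (the slice at the apex is degenerate and omitted).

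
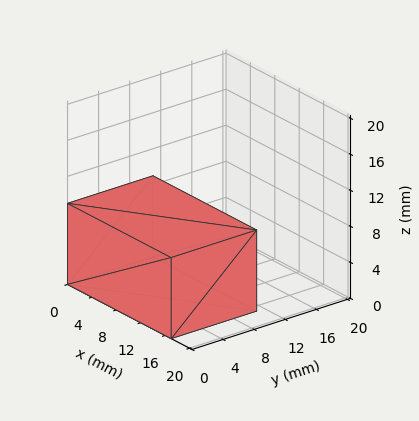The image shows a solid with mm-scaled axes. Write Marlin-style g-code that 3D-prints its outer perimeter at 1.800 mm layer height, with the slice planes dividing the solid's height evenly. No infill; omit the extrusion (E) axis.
Reading the render: the shape is a rectangular box, roughly 17 × 11 mm footprint and 9 mm tall (dimensions read to the nearest mm from the axis ticks). For the g-code, the solid's height is divided into equal slices at the stated Δz and each level perimeter traced with G1 moves after a G0 lift.

; perimeter-only toolpath
G21 ; units = mm
G90 ; absolute positioning
G28 ; home
; layer 1
G0 Z1.800
G0 X0.000 Y0.000
G1 X17.000 Y0.000
G1 X17.000 Y11.000
G1 X0.000 Y11.000
G1 X0.000 Y0.000
; layer 2
G0 Z3.600
G0 X0.000 Y0.000
G1 X17.000 Y0.000
G1 X17.000 Y11.000
G1 X0.000 Y11.000
G1 X0.000 Y0.000
; layer 3
G0 Z5.400
G0 X0.000 Y0.000
G1 X17.000 Y0.000
G1 X17.000 Y11.000
G1 X0.000 Y11.000
G1 X0.000 Y0.000
; layer 4
G0 Z7.200
G0 X0.000 Y0.000
G1 X17.000 Y0.000
G1 X17.000 Y11.000
G1 X0.000 Y11.000
G1 X0.000 Y0.000
; layer 5
G0 Z9.000
G0 X0.000 Y0.000
G1 X17.000 Y0.000
G1 X17.000 Y11.000
G1 X0.000 Y11.000
G1 X0.000 Y0.000
M2 ; end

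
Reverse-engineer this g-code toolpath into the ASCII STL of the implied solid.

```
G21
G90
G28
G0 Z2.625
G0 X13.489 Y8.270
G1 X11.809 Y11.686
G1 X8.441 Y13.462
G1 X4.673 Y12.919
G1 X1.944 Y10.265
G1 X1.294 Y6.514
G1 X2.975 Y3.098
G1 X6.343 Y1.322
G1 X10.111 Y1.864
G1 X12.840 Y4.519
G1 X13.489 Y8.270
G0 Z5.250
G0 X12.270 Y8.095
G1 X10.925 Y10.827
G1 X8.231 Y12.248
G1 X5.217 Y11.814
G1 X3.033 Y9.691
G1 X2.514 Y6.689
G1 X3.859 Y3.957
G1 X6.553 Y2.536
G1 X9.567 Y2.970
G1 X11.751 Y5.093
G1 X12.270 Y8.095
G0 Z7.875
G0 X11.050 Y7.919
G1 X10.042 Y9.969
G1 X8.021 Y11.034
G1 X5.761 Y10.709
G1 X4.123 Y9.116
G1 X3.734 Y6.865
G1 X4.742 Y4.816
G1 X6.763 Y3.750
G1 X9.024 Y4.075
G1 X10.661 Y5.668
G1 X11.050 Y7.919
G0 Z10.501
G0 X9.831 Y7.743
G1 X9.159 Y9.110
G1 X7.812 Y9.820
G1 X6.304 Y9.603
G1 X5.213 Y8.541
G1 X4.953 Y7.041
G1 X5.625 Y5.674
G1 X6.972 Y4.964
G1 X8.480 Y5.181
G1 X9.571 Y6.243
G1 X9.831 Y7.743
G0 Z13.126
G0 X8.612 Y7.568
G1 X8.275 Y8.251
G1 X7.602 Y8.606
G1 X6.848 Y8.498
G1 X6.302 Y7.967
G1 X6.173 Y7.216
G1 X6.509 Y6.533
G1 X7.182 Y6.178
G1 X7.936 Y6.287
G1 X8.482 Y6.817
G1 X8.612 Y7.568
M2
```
solid part
  facet normal 0.0000 0.0000 -1.0000
    outer loop
      vertex 8.651 14.676 0.000
      vertex 12.692 12.545 0.000
      vertex 14.709 8.446 0.000
    endloop
  endfacet
  facet normal 0.0000 0.0000 -1.0000
    outer loop
      vertex 4.129 14.025 0.000
      vertex 8.651 14.676 0.000
      vertex 14.709 8.446 0.000
    endloop
  endfacet
  facet normal 0.0000 0.0000 -1.0000
    outer loop
      vertex 0.854 10.840 0.000
      vertex 4.129 14.025 0.000
      vertex 14.709 8.446 0.000
    endloop
  endfacet
  facet normal 0.0000 0.0000 -1.0000
    outer loop
      vertex 0.075 6.338 0.000
      vertex 0.854 10.840 0.000
      vertex 14.709 8.446 0.000
    endloop
  endfacet
  facet normal 0.0000 0.0000 -1.0000
    outer loop
      vertex 2.092 2.239 0.000
      vertex 0.075 6.338 0.000
      vertex 14.709 8.446 0.000
    endloop
  endfacet
  facet normal 0.0000 0.0000 -1.0000
    outer loop
      vertex 6.133 0.108 0.000
      vertex 2.092 2.239 0.000
      vertex 14.709 8.446 0.000
    endloop
  endfacet
  facet normal 0.0000 0.0000 -1.0000
    outer loop
      vertex 10.655 0.759 0.000
      vertex 6.133 0.108 0.000
      vertex 14.709 8.446 0.000
    endloop
  endfacet
  facet normal 0.0000 0.0000 -1.0000
    outer loop
      vertex 13.930 3.944 0.000
      vertex 10.655 0.759 0.000
      vertex 14.709 8.446 0.000
    endloop
  endfacet
  facet normal 0.8193 0.4032 0.4076
    outer loop
      vertex 14.709 8.446 0.000
      vertex 12.692 12.545 0.000
      vertex 7.392 7.392 15.751
    endloop
  endfacet
  facet normal 0.4260 0.8077 0.4076
    outer loop
      vertex 12.692 12.545 0.000
      vertex 8.651 14.676 0.000
      vertex 7.392 7.392 15.751
    endloop
  endfacet
  facet normal -0.1301 0.9039 0.4076
    outer loop
      vertex 8.651 14.676 0.000
      vertex 4.129 14.025 0.000
      vertex 7.392 7.392 15.751
    endloop
  endfacet
  facet normal -0.6367 0.6546 0.4076
    outer loop
      vertex 4.129 14.025 0.000
      vertex 0.854 10.840 0.000
      vertex 7.392 7.392 15.751
    endloop
  endfacet
  facet normal -0.8998 0.1557 0.4076
    outer loop
      vertex 0.854 10.840 0.000
      vertex 0.075 6.338 0.000
      vertex 7.392 7.392 15.751
    endloop
  endfacet
  facet normal -0.8193 -0.4032 0.4076
    outer loop
      vertex 0.075 6.338 0.000
      vertex 2.092 2.239 0.000
      vertex 7.392 7.392 15.751
    endloop
  endfacet
  facet normal -0.4260 -0.8077 0.4076
    outer loop
      vertex 2.092 2.239 0.000
      vertex 6.133 0.108 0.000
      vertex 7.392 7.392 15.751
    endloop
  endfacet
  facet normal 0.1301 -0.9039 0.4076
    outer loop
      vertex 6.133 0.108 0.000
      vertex 10.655 0.759 0.000
      vertex 7.392 7.392 15.751
    endloop
  endfacet
  facet normal 0.6367 -0.6546 0.4076
    outer loop
      vertex 10.655 0.759 0.000
      vertex 13.930 3.944 0.000
      vertex 7.392 7.392 15.751
    endloop
  endfacet
  facet normal 0.8998 -0.1557 0.4076
    outer loop
      vertex 13.930 3.944 0.000
      vertex 14.709 8.446 0.000
      vertex 7.392 7.392 15.751
    endloop
  endfacet
endsolid part

The G0 Z moves step by Δz≈2.625 mm. The G1 loops shrink linearly with z, so the solid tapers from its base footprint up to z≈15.8. Closing with a flat bottom cap and the tapered top and triangulating gives 18 facets — a regular 10-sided pyramid, base circumscribed radius ≈ 7.39 mm, apex at z ≈ 15.8 mm.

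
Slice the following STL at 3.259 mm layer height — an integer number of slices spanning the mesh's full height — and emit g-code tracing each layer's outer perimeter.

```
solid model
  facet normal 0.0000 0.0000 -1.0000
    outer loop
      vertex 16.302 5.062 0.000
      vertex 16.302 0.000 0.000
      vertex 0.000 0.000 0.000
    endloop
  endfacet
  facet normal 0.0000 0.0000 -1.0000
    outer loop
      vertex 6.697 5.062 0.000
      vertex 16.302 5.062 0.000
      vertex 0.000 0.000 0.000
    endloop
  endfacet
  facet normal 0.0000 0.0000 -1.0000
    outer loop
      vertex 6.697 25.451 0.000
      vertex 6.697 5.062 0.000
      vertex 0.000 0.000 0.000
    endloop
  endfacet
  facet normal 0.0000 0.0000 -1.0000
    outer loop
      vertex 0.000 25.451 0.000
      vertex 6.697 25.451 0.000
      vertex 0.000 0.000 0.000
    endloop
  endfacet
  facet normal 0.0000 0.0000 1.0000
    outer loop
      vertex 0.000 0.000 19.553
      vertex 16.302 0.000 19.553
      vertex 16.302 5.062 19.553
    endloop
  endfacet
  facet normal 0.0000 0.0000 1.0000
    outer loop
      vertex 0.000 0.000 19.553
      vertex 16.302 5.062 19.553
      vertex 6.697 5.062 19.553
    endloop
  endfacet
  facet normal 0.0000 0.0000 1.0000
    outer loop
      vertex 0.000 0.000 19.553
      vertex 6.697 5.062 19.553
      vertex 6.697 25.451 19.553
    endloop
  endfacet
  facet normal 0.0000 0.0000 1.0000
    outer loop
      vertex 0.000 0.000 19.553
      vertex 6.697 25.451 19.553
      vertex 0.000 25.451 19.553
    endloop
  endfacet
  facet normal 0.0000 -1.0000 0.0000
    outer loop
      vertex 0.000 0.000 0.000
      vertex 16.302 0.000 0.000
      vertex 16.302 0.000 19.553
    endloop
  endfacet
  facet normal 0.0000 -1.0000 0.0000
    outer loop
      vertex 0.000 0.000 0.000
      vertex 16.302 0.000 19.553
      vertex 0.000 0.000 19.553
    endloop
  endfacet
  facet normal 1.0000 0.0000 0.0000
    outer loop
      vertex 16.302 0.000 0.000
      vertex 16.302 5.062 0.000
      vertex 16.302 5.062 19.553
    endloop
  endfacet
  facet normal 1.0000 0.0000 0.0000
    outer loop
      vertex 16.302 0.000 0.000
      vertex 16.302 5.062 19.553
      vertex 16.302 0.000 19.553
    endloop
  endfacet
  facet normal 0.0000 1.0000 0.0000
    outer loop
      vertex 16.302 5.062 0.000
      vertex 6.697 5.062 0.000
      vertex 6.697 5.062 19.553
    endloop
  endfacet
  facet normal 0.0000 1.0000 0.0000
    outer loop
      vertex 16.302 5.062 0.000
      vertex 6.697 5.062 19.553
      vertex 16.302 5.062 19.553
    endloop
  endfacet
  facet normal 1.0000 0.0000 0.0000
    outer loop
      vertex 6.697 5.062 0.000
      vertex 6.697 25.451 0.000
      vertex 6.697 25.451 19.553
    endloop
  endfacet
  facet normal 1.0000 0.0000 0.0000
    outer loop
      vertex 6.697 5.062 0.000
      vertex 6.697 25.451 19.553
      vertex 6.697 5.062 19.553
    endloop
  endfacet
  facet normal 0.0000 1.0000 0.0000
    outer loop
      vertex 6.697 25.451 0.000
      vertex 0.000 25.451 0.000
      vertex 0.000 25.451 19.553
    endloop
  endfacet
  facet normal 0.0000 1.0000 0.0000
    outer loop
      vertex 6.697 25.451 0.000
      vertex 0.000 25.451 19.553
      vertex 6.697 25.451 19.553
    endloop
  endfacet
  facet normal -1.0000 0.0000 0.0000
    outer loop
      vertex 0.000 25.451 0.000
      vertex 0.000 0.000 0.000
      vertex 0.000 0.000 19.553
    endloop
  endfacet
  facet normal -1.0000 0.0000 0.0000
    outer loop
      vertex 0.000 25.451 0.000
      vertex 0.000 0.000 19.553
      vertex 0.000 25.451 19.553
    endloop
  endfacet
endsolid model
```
; perimeter-only toolpath
G21 ; units = mm
G90 ; absolute positioning
G28 ; home
; layer 1
G0 Z3.259
G0 X0.000 Y0.000
G1 X16.302 Y0.000
G1 X16.302 Y5.062
G1 X6.697 Y5.062
G1 X6.697 Y25.451
G1 X0.000 Y25.451
G1 X0.000 Y0.000
; layer 2
G0 Z6.518
G0 X0.000 Y0.000
G1 X16.302 Y0.000
G1 X16.302 Y5.062
G1 X6.697 Y5.062
G1 X6.697 Y25.451
G1 X0.000 Y25.451
G1 X0.000 Y0.000
; layer 3
G0 Z9.777
G0 X0.000 Y0.000
G1 X16.302 Y0.000
G1 X16.302 Y5.062
G1 X6.697 Y5.062
G1 X6.697 Y25.451
G1 X0.000 Y25.451
G1 X0.000 Y0.000
; layer 4
G0 Z13.035
G0 X0.000 Y0.000
G1 X16.302 Y0.000
G1 X16.302 Y5.062
G1 X6.697 Y5.062
G1 X6.697 Y25.451
G1 X0.000 Y25.451
G1 X0.000 Y0.000
; layer 5
G0 Z16.294
G0 X0.000 Y0.000
G1 X16.302 Y0.000
G1 X16.302 Y5.062
G1 X6.697 Y5.062
G1 X6.697 Y25.451
G1 X0.000 Y25.451
G1 X0.000 Y0.000
; layer 6
G0 Z19.553
G0 X0.000 Y0.000
G1 X16.302 Y0.000
G1 X16.302 Y5.062
G1 X6.697 Y5.062
G1 X6.697 Y25.451
G1 X0.000 Y25.451
G1 X0.000 Y0.000
M2 ; end

The solid is an L-shaped prism: outer 16.3 × 25.5 mm, arm thicknesses ≈ 5.06 mm (horizontal) and 6.7 mm (vertical), extruded 19.6 mm in z. Slicing at Δz = 3.259 mm — 6 equal slices spanning the solid's height, so layer i sits at z = i·h/6 — gives 6 non-empty perimeters. Each is a 6-segment closed polygon; G0 lifts to the layer z and rapids to the start vertex, then G1 traces the edges.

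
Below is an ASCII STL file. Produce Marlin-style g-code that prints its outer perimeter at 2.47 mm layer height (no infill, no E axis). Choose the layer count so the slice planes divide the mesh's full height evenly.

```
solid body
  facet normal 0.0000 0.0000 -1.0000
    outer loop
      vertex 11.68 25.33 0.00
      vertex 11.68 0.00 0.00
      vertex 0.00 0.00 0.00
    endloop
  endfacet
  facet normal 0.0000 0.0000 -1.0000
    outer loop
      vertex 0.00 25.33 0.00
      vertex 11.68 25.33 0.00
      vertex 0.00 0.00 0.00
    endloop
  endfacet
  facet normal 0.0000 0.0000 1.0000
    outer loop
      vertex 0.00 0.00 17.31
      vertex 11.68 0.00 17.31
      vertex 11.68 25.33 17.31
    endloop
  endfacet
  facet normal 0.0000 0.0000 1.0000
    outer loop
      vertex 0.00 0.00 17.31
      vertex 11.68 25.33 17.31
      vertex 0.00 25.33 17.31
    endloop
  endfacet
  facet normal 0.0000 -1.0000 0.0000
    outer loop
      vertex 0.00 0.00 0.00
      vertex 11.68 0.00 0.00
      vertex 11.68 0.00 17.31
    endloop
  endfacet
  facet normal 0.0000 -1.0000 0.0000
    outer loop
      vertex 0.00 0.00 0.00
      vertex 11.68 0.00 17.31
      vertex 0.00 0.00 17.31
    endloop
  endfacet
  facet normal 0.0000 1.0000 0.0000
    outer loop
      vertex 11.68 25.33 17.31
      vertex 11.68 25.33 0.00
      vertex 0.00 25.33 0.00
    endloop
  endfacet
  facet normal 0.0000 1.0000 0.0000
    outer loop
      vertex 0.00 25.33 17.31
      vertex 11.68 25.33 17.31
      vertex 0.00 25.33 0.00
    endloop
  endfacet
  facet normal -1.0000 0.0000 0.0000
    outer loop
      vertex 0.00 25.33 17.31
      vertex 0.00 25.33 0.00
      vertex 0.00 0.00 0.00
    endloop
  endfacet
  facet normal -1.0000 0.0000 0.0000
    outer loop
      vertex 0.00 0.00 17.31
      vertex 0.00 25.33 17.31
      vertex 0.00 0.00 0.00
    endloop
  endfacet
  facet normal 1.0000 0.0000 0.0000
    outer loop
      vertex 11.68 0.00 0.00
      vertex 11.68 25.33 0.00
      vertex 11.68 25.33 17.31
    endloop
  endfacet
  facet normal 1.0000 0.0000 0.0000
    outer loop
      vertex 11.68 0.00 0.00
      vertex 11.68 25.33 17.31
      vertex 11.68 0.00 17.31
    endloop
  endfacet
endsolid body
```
; perimeter-only toolpath
G21 ; units = mm
G90 ; absolute positioning
G28 ; home
; layer 1
G0 Z2.47
G0 X0.00 Y0.00
G1 X11.68 Y0.00
G1 X11.68 Y25.33
G1 X0.00 Y25.33
G1 X0.00 Y0.00
; layer 2
G0 Z4.95
G0 X0.00 Y0.00
G1 X11.68 Y0.00
G1 X11.68 Y25.33
G1 X0.00 Y25.33
G1 X0.00 Y0.00
; layer 3
G0 Z7.42
G0 X0.00 Y0.00
G1 X11.68 Y0.00
G1 X11.68 Y25.33
G1 X0.00 Y25.33
G1 X0.00 Y0.00
; layer 4
G0 Z9.89
G0 X0.00 Y0.00
G1 X11.68 Y0.00
G1 X11.68 Y25.33
G1 X0.00 Y25.33
G1 X0.00 Y0.00
; layer 5
G0 Z12.36
G0 X0.00 Y0.00
G1 X11.68 Y0.00
G1 X11.68 Y25.33
G1 X0.00 Y25.33
G1 X0.00 Y0.00
; layer 6
G0 Z14.84
G0 X0.00 Y0.00
G1 X11.68 Y0.00
G1 X11.68 Y25.33
G1 X0.00 Y25.33
G1 X0.00 Y0.00
; layer 7
G0 Z17.31
G0 X0.00 Y0.00
G1 X11.68 Y0.00
G1 X11.68 Y25.33
G1 X0.00 Y25.33
G1 X0.00 Y0.00
M2 ; end

The solid is a rectangular box, roughly 11.7 × 25.3 mm footprint and 17.3 mm tall. Slicing at Δz = 2.47 mm — 7 equal slices spanning the solid's height, so layer i sits at z = i·h/7 — gives 7 non-empty perimeters. Each is a 4-segment closed polygon; G0 lifts to the layer z and rapids to the start vertex, then G1 traces the edges.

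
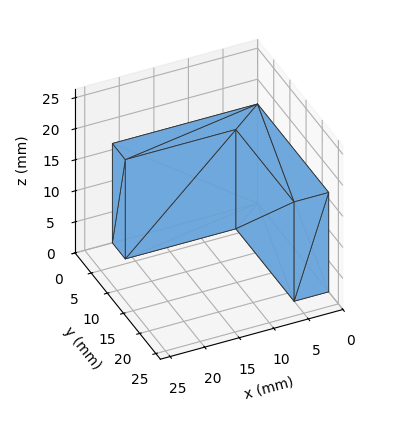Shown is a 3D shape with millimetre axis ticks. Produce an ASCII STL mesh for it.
Reading the render: the shape is an L-shaped prism: outer 21 × 22 mm, arm thicknesses ≈ 4 mm (horizontal) and 5 mm (vertical), extruded 16 mm in z (dimensions read to the nearest mm from the axis ticks). For the STL, each face is triangulated and given an outward normal.

solid part
  facet normal 0.0000 0.0000 -1.0000
    outer loop
      vertex 21.00 4.00 0.00
      vertex 21.00 0.00 0.00
      vertex 0.00 0.00 0.00
    endloop
  endfacet
  facet normal 0.0000 0.0000 -1.0000
    outer loop
      vertex 5.00 4.00 0.00
      vertex 21.00 4.00 0.00
      vertex 0.00 0.00 0.00
    endloop
  endfacet
  facet normal 0.0000 0.0000 -1.0000
    outer loop
      vertex 5.00 22.00 0.00
      vertex 5.00 4.00 0.00
      vertex 0.00 0.00 0.00
    endloop
  endfacet
  facet normal 0.0000 0.0000 -1.0000
    outer loop
      vertex 0.00 22.00 0.00
      vertex 5.00 22.00 0.00
      vertex 0.00 0.00 0.00
    endloop
  endfacet
  facet normal 0.0000 0.0000 1.0000
    outer loop
      vertex 0.00 0.00 16.00
      vertex 21.00 0.00 16.00
      vertex 21.00 4.00 16.00
    endloop
  endfacet
  facet normal 0.0000 0.0000 1.0000
    outer loop
      vertex 0.00 0.00 16.00
      vertex 21.00 4.00 16.00
      vertex 5.00 4.00 16.00
    endloop
  endfacet
  facet normal 0.0000 0.0000 1.0000
    outer loop
      vertex 0.00 0.00 16.00
      vertex 5.00 4.00 16.00
      vertex 5.00 22.00 16.00
    endloop
  endfacet
  facet normal 0.0000 0.0000 1.0000
    outer loop
      vertex 0.00 0.00 16.00
      vertex 5.00 22.00 16.00
      vertex 0.00 22.00 16.00
    endloop
  endfacet
  facet normal 0.0000 -1.0000 0.0000
    outer loop
      vertex 0.00 0.00 0.00
      vertex 21.00 0.00 0.00
      vertex 21.00 0.00 16.00
    endloop
  endfacet
  facet normal 0.0000 -1.0000 0.0000
    outer loop
      vertex 0.00 0.00 0.00
      vertex 21.00 0.00 16.00
      vertex 0.00 0.00 16.00
    endloop
  endfacet
  facet normal 1.0000 0.0000 0.0000
    outer loop
      vertex 21.00 0.00 0.00
      vertex 21.00 4.00 0.00
      vertex 21.00 4.00 16.00
    endloop
  endfacet
  facet normal 1.0000 0.0000 0.0000
    outer loop
      vertex 21.00 0.00 0.00
      vertex 21.00 4.00 16.00
      vertex 21.00 0.00 16.00
    endloop
  endfacet
  facet normal 0.0000 1.0000 0.0000
    outer loop
      vertex 21.00 4.00 0.00
      vertex 5.00 4.00 0.00
      vertex 5.00 4.00 16.00
    endloop
  endfacet
  facet normal 0.0000 1.0000 0.0000
    outer loop
      vertex 21.00 4.00 0.00
      vertex 5.00 4.00 16.00
      vertex 21.00 4.00 16.00
    endloop
  endfacet
  facet normal 1.0000 0.0000 0.0000
    outer loop
      vertex 5.00 4.00 0.00
      vertex 5.00 22.00 0.00
      vertex 5.00 22.00 16.00
    endloop
  endfacet
  facet normal 1.0000 0.0000 0.0000
    outer loop
      vertex 5.00 4.00 0.00
      vertex 5.00 22.00 16.00
      vertex 5.00 4.00 16.00
    endloop
  endfacet
  facet normal 0.0000 1.0000 0.0000
    outer loop
      vertex 5.00 22.00 0.00
      vertex 0.00 22.00 0.00
      vertex 0.00 22.00 16.00
    endloop
  endfacet
  facet normal 0.0000 1.0000 0.0000
    outer loop
      vertex 5.00 22.00 0.00
      vertex 0.00 22.00 16.00
      vertex 5.00 22.00 16.00
    endloop
  endfacet
  facet normal -1.0000 0.0000 0.0000
    outer loop
      vertex 0.00 22.00 0.00
      vertex 0.00 0.00 0.00
      vertex 0.00 0.00 16.00
    endloop
  endfacet
  facet normal -1.0000 0.0000 0.0000
    outer loop
      vertex 0.00 22.00 0.00
      vertex 0.00 0.00 16.00
      vertex 0.00 22.00 16.00
    endloop
  endfacet
endsolid part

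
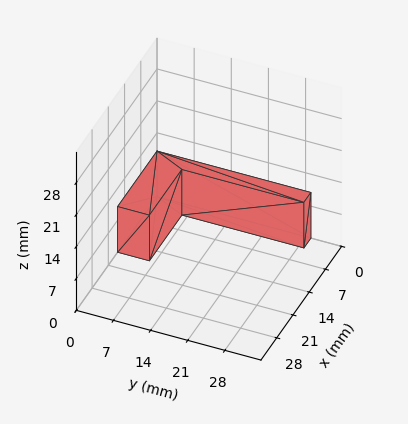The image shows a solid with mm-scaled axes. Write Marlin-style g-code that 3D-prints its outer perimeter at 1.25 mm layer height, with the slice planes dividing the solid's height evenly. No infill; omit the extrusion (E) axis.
Reading the render: the shape is an L-shaped prism: outer 17 × 29 mm, arm thicknesses ≈ 6 mm (horizontal) and 3 mm (vertical), extruded 10 mm in z (dimensions read to the nearest mm from the axis ticks). For the g-code, the solid's height is divided into equal slices at the stated Δz and each level perimeter traced with G1 moves after a G0 lift.

; perimeter-only toolpath
G21 ; units = mm
G90 ; absolute positioning
G28 ; home
; layer 1
G0 Z1.25
G0 X0.00 Y0.00
G1 X17.00 Y0.00
G1 X17.00 Y6.00
G1 X3.00 Y6.00
G1 X3.00 Y29.00
G1 X0.00 Y29.00
G1 X0.00 Y0.00
; layer 2
G0 Z2.50
G0 X0.00 Y0.00
G1 X17.00 Y0.00
G1 X17.00 Y6.00
G1 X3.00 Y6.00
G1 X3.00 Y29.00
G1 X0.00 Y29.00
G1 X0.00 Y0.00
; layer 3
G0 Z3.75
G0 X0.00 Y0.00
G1 X17.00 Y0.00
G1 X17.00 Y6.00
G1 X3.00 Y6.00
G1 X3.00 Y29.00
G1 X0.00 Y29.00
G1 X0.00 Y0.00
; layer 4
G0 Z5.00
G0 X0.00 Y0.00
G1 X17.00 Y0.00
G1 X17.00 Y6.00
G1 X3.00 Y6.00
G1 X3.00 Y29.00
G1 X0.00 Y29.00
G1 X0.00 Y0.00
; layer 5
G0 Z6.25
G0 X0.00 Y0.00
G1 X17.00 Y0.00
G1 X17.00 Y6.00
G1 X3.00 Y6.00
G1 X3.00 Y29.00
G1 X0.00 Y29.00
G1 X0.00 Y0.00
; layer 6
G0 Z7.50
G0 X0.00 Y0.00
G1 X17.00 Y0.00
G1 X17.00 Y6.00
G1 X3.00 Y6.00
G1 X3.00 Y29.00
G1 X0.00 Y29.00
G1 X0.00 Y0.00
; layer 7
G0 Z8.75
G0 X0.00 Y0.00
G1 X17.00 Y0.00
G1 X17.00 Y6.00
G1 X3.00 Y6.00
G1 X3.00 Y29.00
G1 X0.00 Y29.00
G1 X0.00 Y0.00
; layer 8
G0 Z10.00
G0 X0.00 Y0.00
G1 X17.00 Y0.00
G1 X17.00 Y6.00
G1 X3.00 Y6.00
G1 X3.00 Y29.00
G1 X0.00 Y29.00
G1 X0.00 Y0.00
M2 ; end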